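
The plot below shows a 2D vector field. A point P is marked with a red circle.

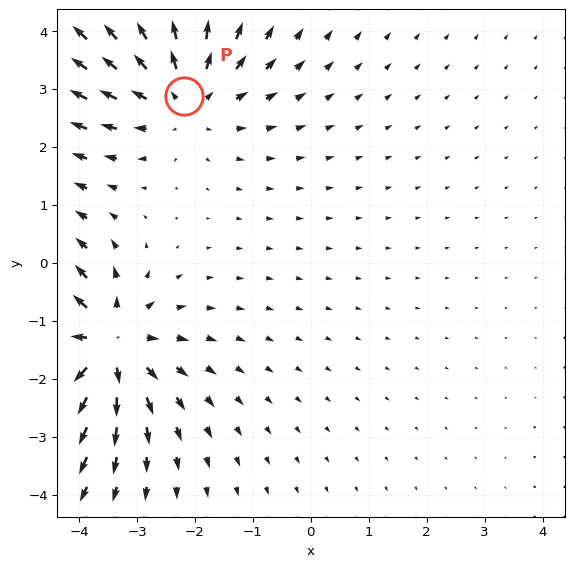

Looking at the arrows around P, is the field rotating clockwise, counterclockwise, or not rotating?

not rotating

Near P at (-2.2, 2.9) the arrows show no circulation. The curl there is ≈0.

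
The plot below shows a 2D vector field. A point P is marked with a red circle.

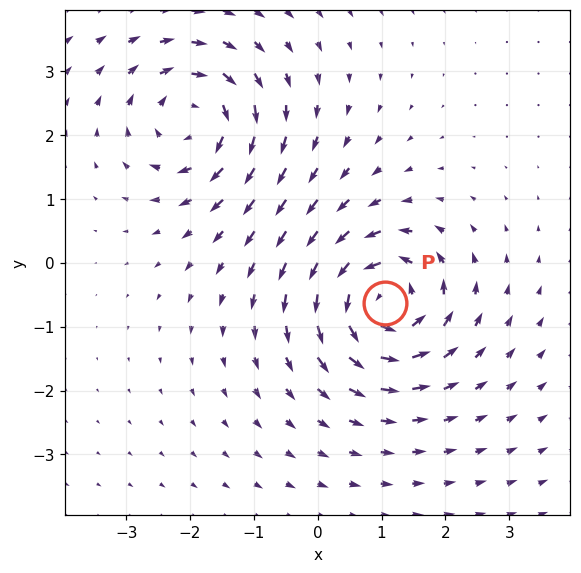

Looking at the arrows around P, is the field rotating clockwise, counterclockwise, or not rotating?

counterclockwise

Near P at (1.1, -0.6) the arrows circulate counterclockwise. The curl (z-component) there is about +6; positive curl means counterclockwise rotation.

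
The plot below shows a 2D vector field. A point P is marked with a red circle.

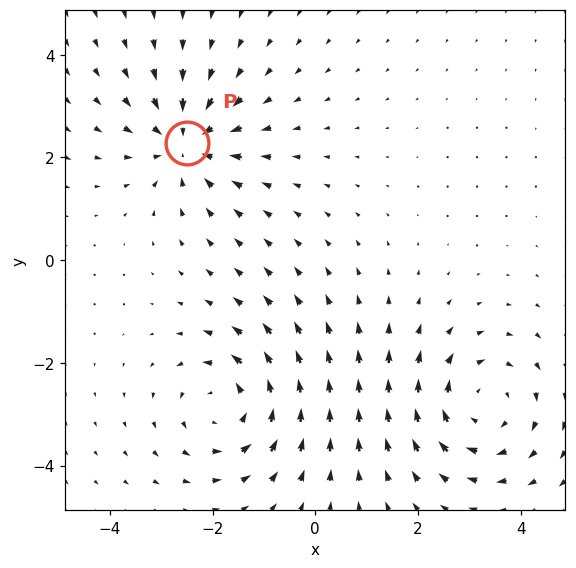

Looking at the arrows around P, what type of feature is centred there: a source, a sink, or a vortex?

At P (-2.5, 2.3) the arrows converge inward. Divergence about -4, curl ≈0 — negative divergence with near-zero curl is a sink.

sink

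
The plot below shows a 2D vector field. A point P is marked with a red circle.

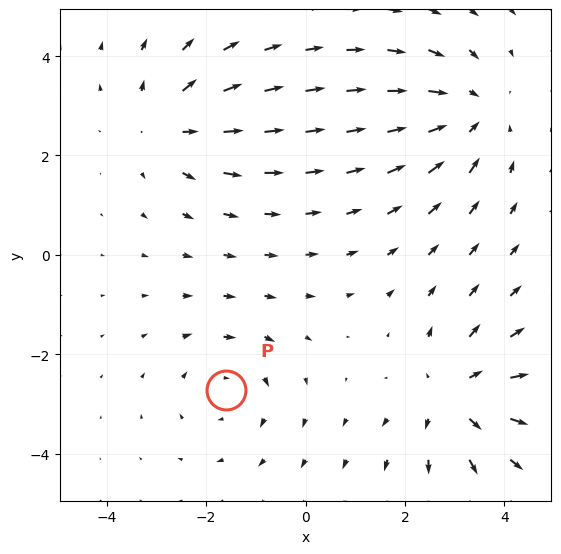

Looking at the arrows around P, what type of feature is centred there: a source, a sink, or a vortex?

vortex

At P (-1.6, -2.7) the arrows circulate clockwise. Divergence ≈0, curl about -3 — near-zero divergence with nonzero curl is a vortex.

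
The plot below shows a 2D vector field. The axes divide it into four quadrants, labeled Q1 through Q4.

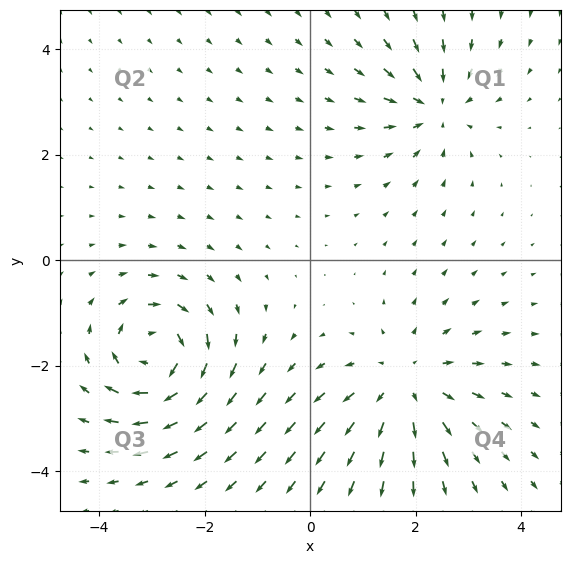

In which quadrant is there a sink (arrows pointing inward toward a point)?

Q1

The sink sits at approximately (2.4, 2.9), which lies in quadrant Q1. The divergence there is about -5, negative as expected for a sink.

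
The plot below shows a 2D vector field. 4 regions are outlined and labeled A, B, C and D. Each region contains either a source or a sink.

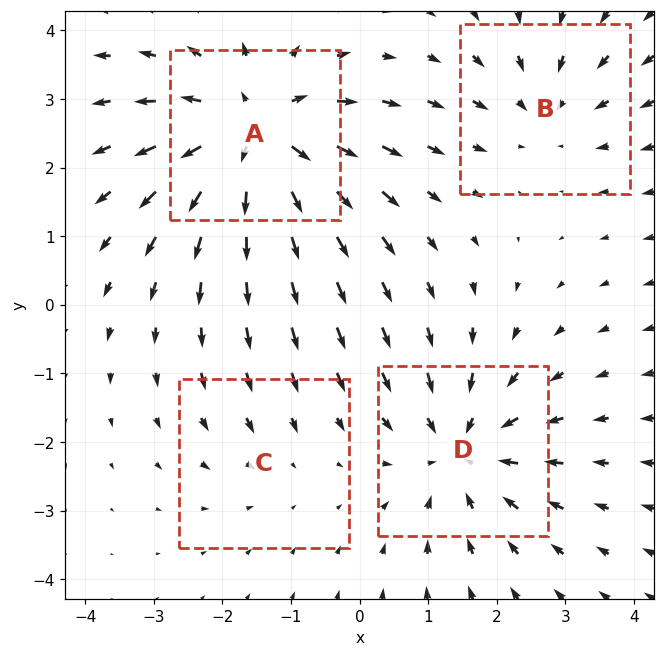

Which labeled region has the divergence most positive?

A

Divergence at each region's feature centre — A: about +6, B: about -3, C: about -2, D: about -5. Region A is most positive.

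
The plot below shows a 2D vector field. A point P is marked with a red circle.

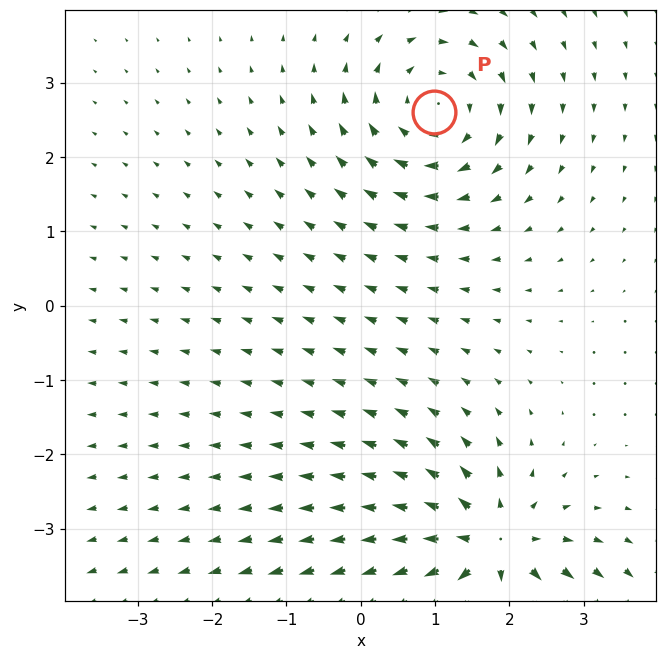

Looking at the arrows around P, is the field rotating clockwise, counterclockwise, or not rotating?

Near P at (1.0, 2.6) the arrows circulate clockwise. The curl (z-component) there is about -3; negative curl means clockwise rotation.

clockwise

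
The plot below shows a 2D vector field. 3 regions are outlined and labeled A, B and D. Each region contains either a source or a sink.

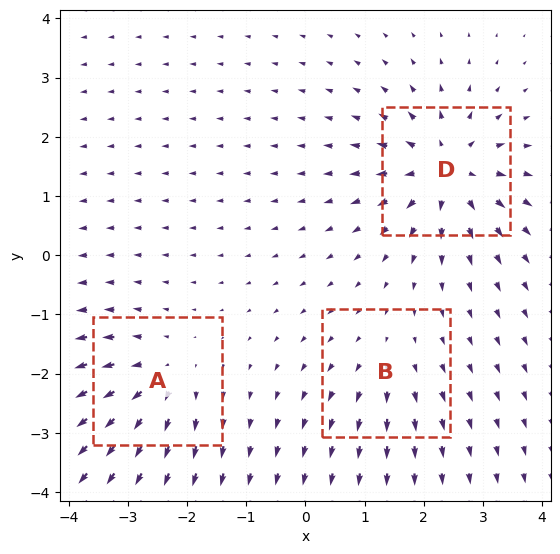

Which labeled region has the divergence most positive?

Divergence at each region's feature centre — A: about +4, B: about +2, D: about +6. Region D is most positive.

D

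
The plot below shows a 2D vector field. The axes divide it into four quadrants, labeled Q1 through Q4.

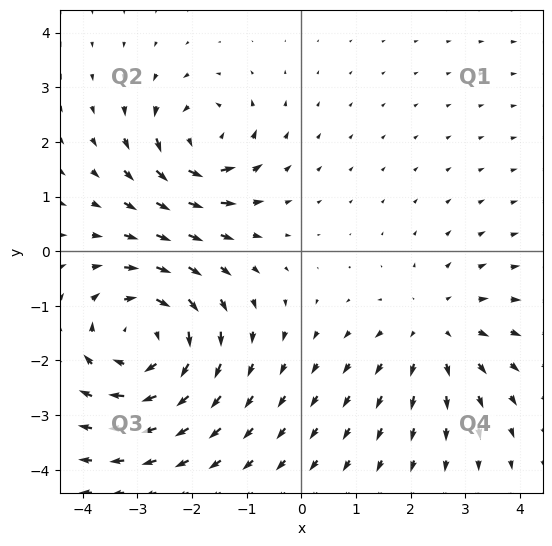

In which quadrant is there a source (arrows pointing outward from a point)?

Q4

The source sits at approximately (2.4, -1.4), which lies in quadrant Q4. The divergence there is about +3, positive as expected for a source.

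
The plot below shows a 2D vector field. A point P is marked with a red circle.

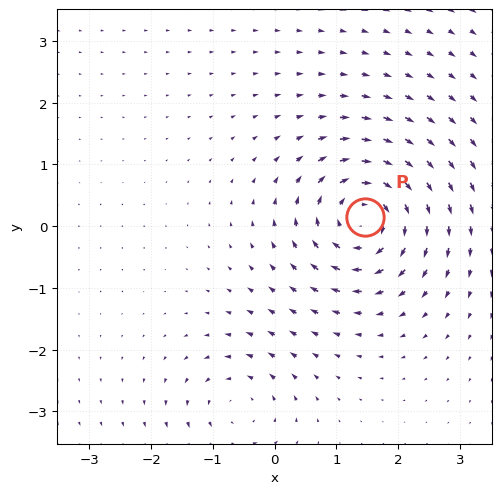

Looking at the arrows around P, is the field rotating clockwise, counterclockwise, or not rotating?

Near P at (1.5, 0.1) the arrows circulate clockwise. The curl (z-component) there is about -7; negative curl means clockwise rotation.

clockwise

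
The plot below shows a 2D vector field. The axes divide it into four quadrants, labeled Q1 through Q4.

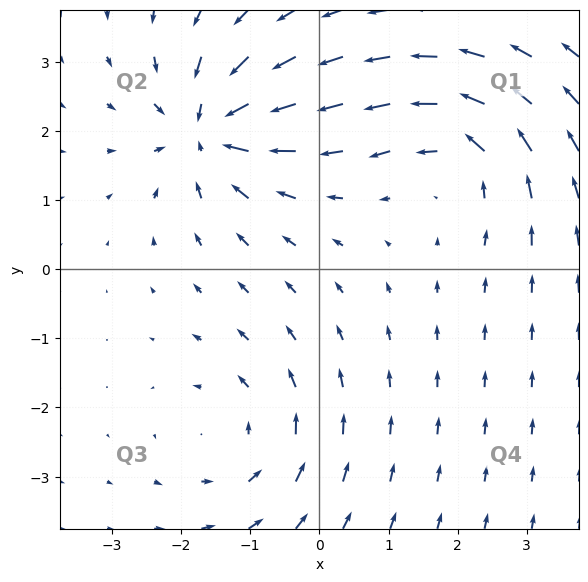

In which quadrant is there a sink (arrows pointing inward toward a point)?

The sink sits at approximately (-1.6, 2.0), which lies in quadrant Q2. The divergence there is about -7, negative as expected for a sink.

Q2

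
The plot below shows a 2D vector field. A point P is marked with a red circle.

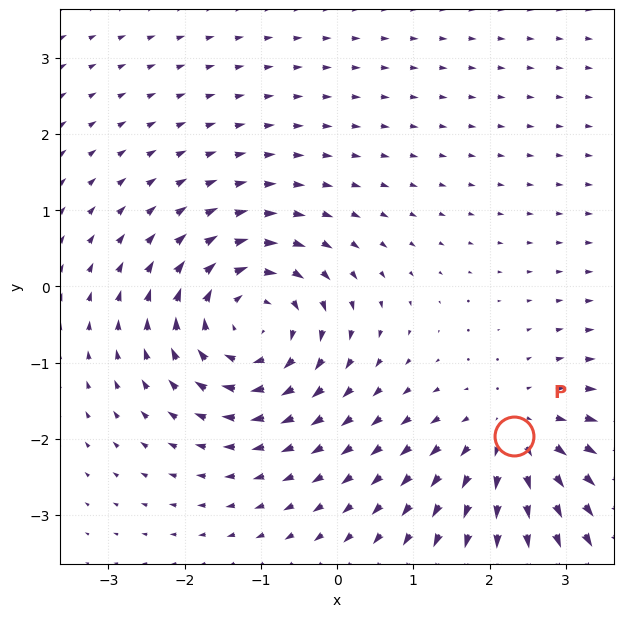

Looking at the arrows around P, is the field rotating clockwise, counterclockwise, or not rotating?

not rotating

Near P at (2.3, -2.0) the arrows show no circulation. The curl there is ≈0.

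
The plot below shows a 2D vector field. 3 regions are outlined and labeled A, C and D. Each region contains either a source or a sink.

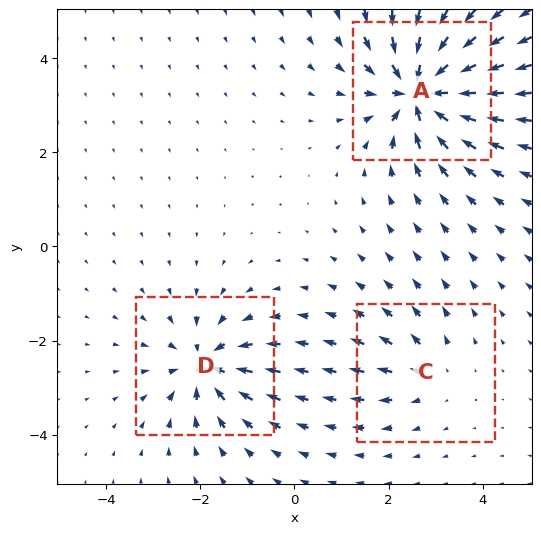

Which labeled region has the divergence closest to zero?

C

Divergence at each region's feature centre — A: about -6, C: about +2, D: about -4. Region C is closest to zero.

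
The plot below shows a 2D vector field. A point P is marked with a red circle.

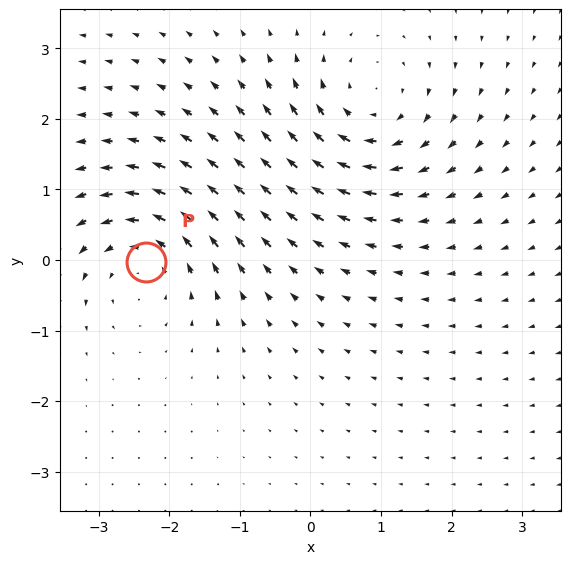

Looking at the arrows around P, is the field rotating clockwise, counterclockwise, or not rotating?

counterclockwise

Near P at (-2.3, -0.0) the arrows circulate counterclockwise. The curl (z-component) there is about +3; positive curl means counterclockwise rotation.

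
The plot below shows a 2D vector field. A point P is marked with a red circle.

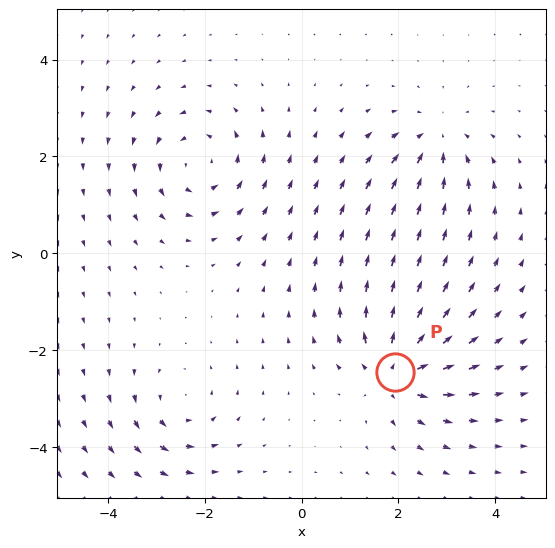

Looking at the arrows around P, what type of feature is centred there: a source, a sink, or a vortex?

At P (1.9, -2.4) the arrows spread outward. Divergence about +7, curl ≈0 — positive divergence with near-zero curl is a source.

source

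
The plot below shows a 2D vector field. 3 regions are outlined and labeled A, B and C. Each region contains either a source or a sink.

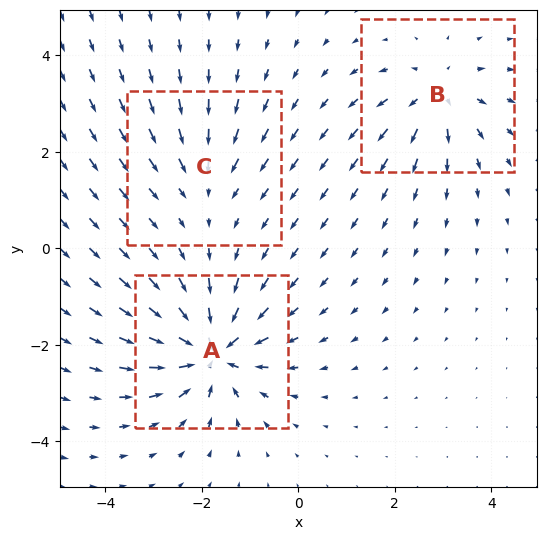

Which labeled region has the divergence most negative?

Divergence at each region's feature centre — A: about -6, B: about +4, C: about -2. Region A is most negative.

A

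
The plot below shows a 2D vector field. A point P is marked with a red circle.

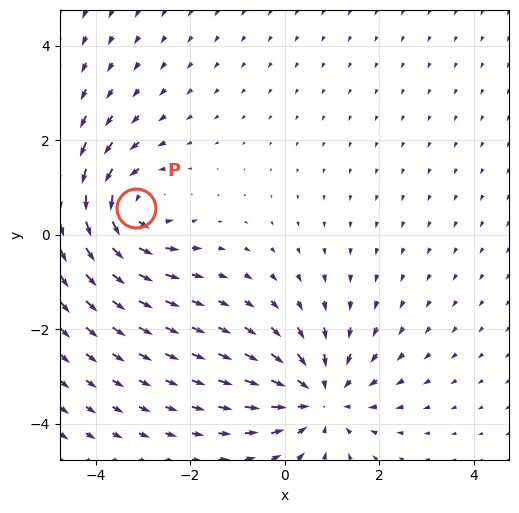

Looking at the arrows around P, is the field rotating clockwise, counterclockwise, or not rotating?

Near P at (-3.1, 0.6) the arrows circulate counterclockwise. The curl (z-component) there is about +4; positive curl means counterclockwise rotation.

counterclockwise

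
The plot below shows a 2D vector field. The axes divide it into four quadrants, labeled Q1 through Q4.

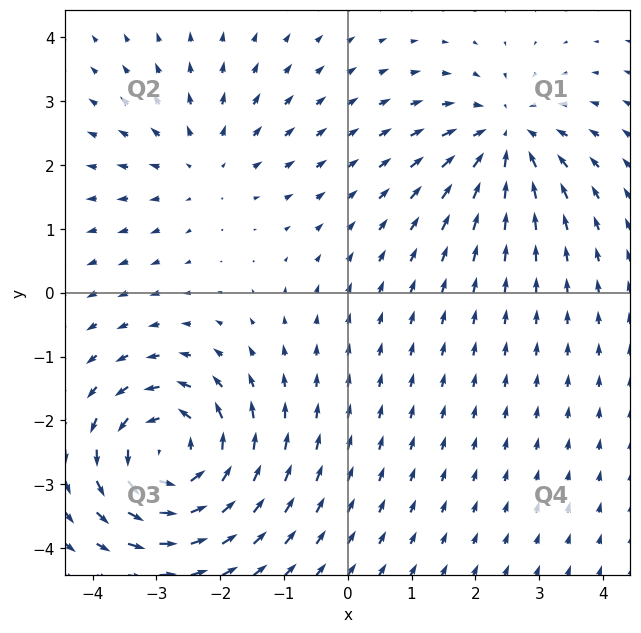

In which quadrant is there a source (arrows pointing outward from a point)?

Q2

The source sits at approximately (-2.3, 2.0), which lies in quadrant Q2. The divergence there is about +2, positive as expected for a source.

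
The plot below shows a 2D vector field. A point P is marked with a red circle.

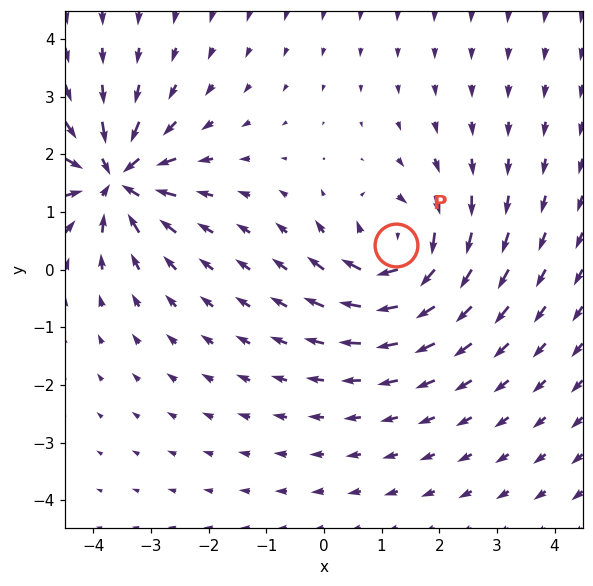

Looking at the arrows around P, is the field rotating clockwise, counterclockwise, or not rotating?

Near P at (1.2, 0.4) the arrows circulate clockwise. The curl (z-component) there is about -4; negative curl means clockwise rotation.

clockwise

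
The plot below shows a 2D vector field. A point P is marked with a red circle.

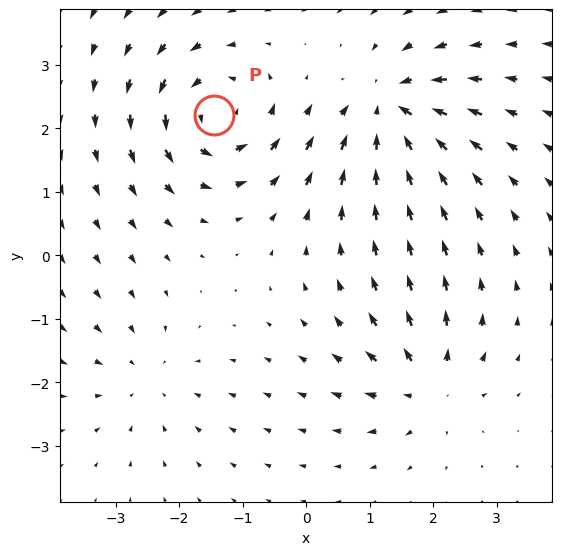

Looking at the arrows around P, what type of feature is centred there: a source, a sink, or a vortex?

vortex

At P (-1.4, 2.2) the arrows circulate counterclockwise. Divergence ≈0, curl about +6 — near-zero divergence with nonzero curl is a vortex.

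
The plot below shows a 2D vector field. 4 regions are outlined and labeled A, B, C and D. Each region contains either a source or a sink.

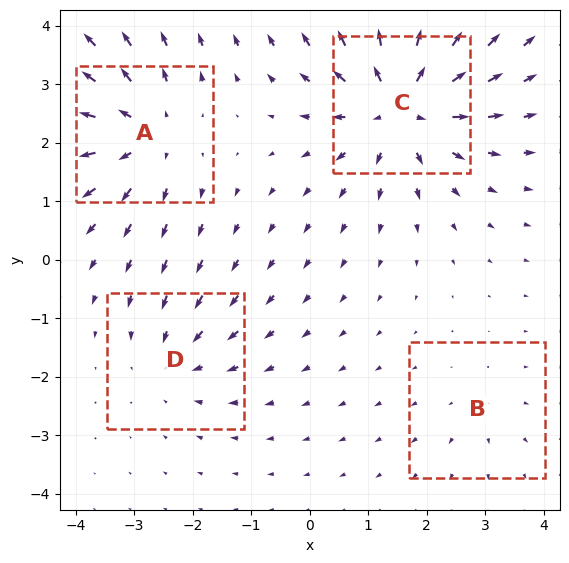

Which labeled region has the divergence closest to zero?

Divergence at each region's feature centre — A: about +5, B: about +2, C: about +7, D: about -3. Region B is closest to zero.

B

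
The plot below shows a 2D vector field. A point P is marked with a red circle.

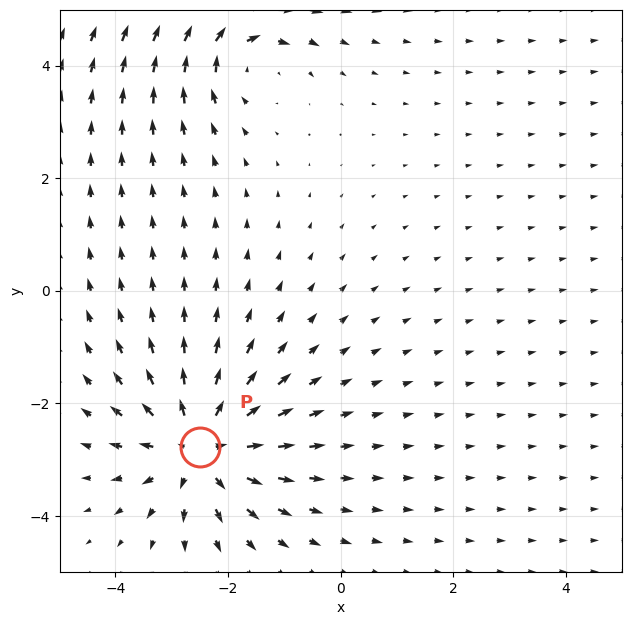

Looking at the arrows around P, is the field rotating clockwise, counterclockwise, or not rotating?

Near P at (-2.5, -2.8) the arrows show no circulation. The curl there is ≈0.

not rotating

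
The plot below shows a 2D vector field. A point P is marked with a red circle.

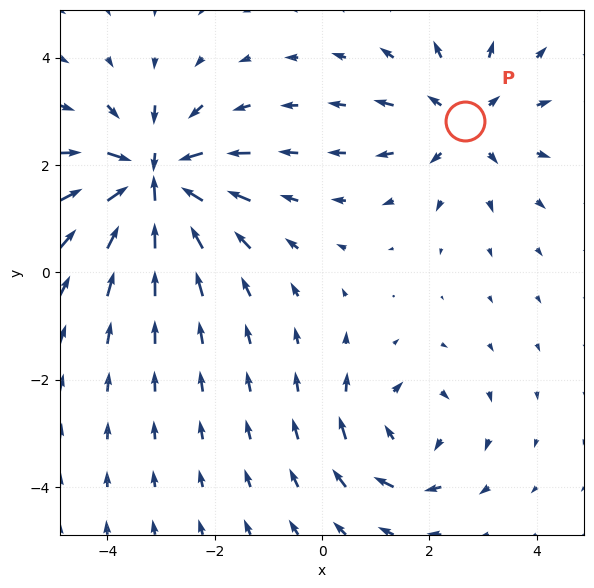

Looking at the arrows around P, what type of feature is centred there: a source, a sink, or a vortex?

source

At P (2.7, 2.8) the arrows spread outward. Divergence about +3, curl ≈0 — positive divergence with near-zero curl is a source.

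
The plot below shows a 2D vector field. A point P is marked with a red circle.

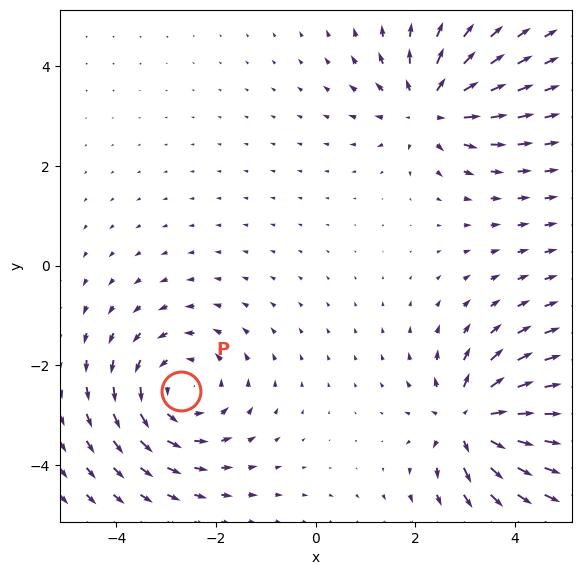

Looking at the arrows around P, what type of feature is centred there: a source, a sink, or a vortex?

vortex

At P (-2.7, -2.5) the arrows circulate counterclockwise. Divergence ≈0, curl about +4 — near-zero divergence with nonzero curl is a vortex.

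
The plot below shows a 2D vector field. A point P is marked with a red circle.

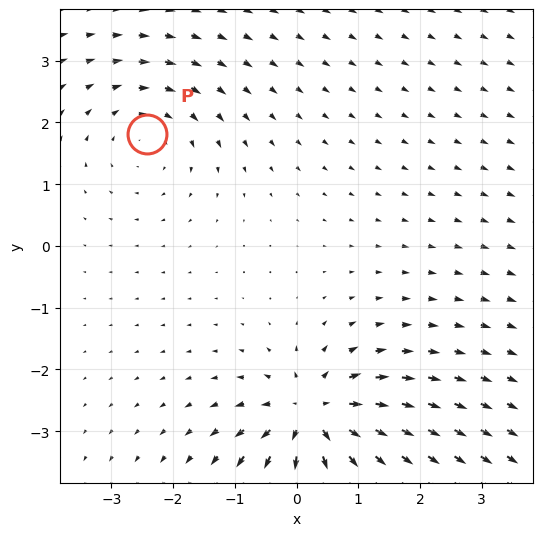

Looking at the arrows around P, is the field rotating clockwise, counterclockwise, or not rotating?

Near P at (-2.4, 1.8) the arrows circulate clockwise. The curl (z-component) there is about -2; negative curl means clockwise rotation.

clockwise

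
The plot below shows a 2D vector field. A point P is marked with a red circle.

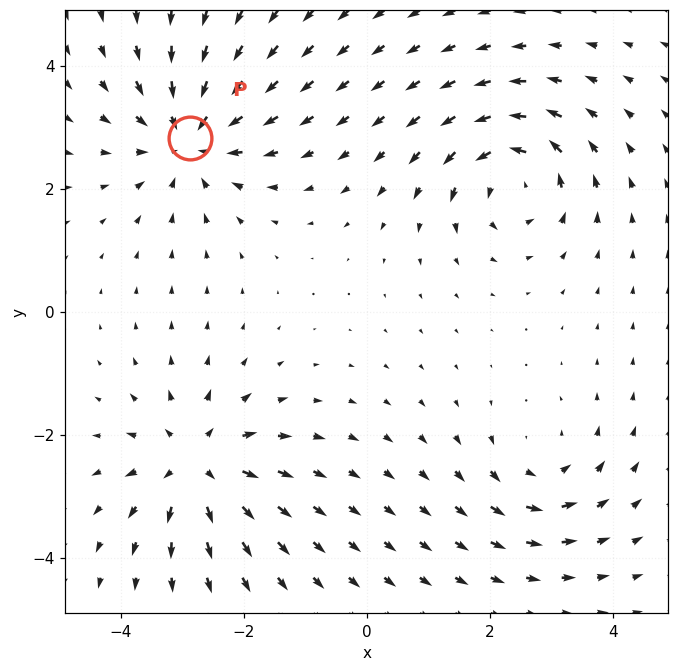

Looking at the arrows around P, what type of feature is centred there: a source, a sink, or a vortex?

At P (-2.9, 2.8) the arrows converge inward. Divergence about -5, curl ≈0 — negative divergence with near-zero curl is a sink.

sink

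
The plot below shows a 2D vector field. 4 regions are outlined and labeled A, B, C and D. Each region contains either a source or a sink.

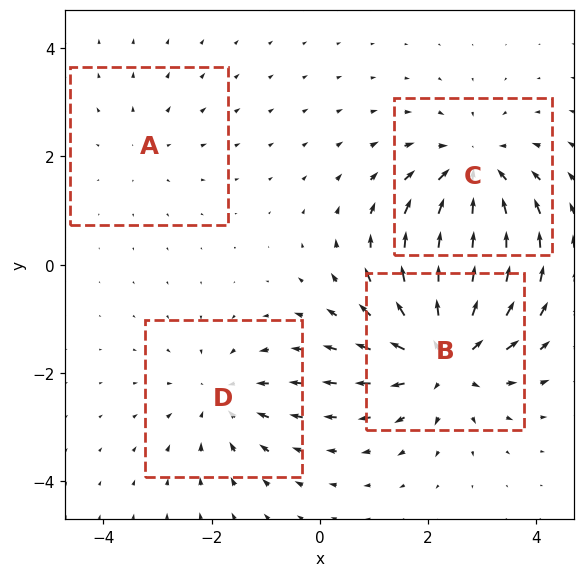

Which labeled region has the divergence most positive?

Divergence at each region's feature centre — A: about +2, B: about +6, C: about -5, D: about -3. Region B is most positive.

B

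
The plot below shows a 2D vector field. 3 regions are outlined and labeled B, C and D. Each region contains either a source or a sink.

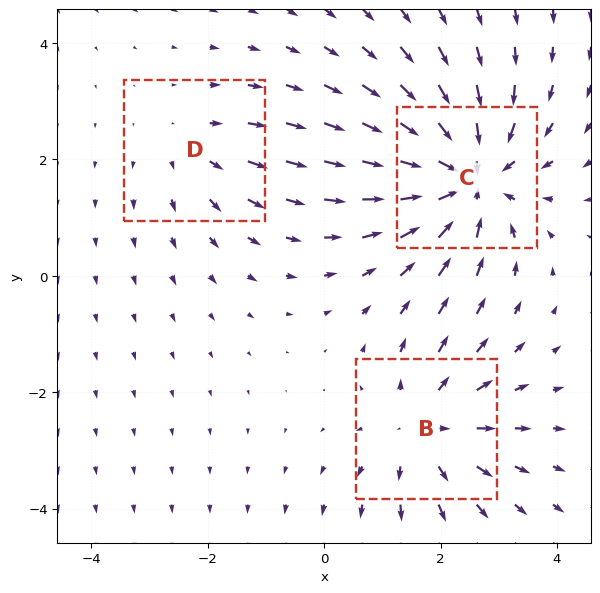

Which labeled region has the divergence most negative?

Divergence at each region's feature centre — B: about +3, C: about -5, D: about +2. Region C is most negative.

C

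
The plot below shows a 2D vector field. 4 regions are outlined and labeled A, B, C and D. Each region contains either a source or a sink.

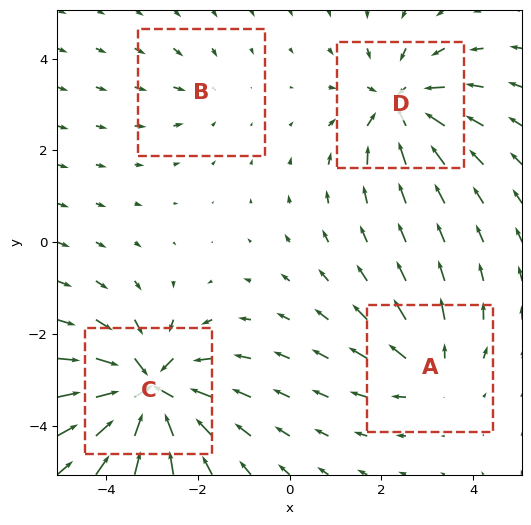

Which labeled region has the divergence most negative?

C

Divergence at each region's feature centre — A: about +4, B: about -2, C: about -8, D: about -5. Region C is most negative.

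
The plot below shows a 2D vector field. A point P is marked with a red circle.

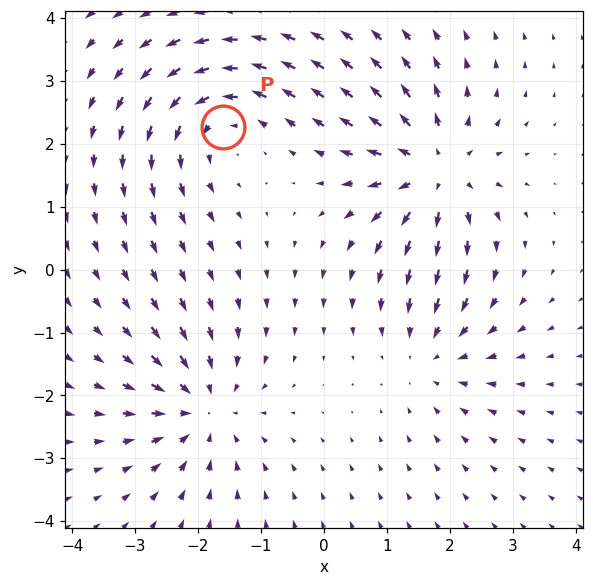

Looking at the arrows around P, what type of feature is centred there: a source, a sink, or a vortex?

vortex

At P (-1.6, 2.3) the arrows circulate counterclockwise. Divergence ≈0, curl about +4 — near-zero divergence with nonzero curl is a vortex.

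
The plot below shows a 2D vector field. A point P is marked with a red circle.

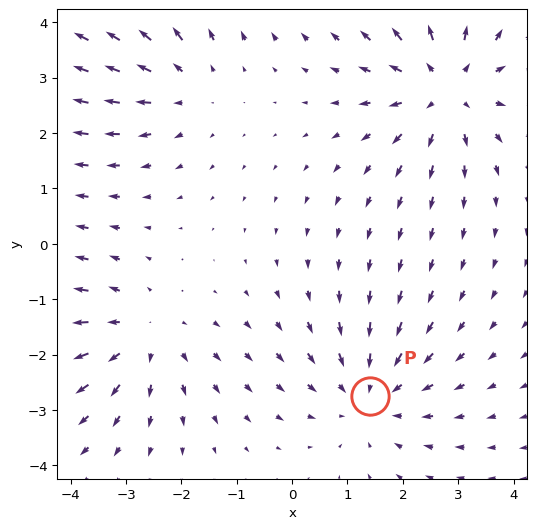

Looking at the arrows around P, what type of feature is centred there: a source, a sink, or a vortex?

At P (1.4, -2.7) the arrows converge inward. Divergence about -3, curl ≈0 — negative divergence with near-zero curl is a sink.

sink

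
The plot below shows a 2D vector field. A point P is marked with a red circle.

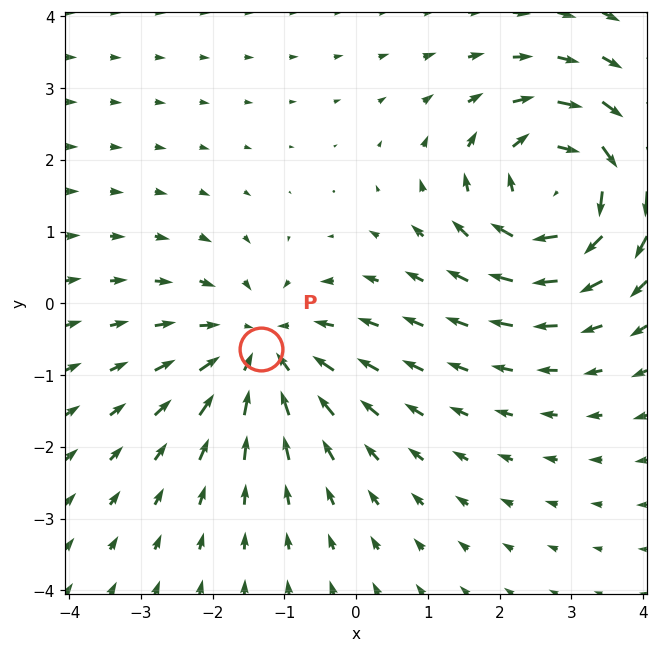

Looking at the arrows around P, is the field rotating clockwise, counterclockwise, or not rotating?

Near P at (-1.3, -0.6) the arrows show no circulation. The curl there is ≈0.

not rotating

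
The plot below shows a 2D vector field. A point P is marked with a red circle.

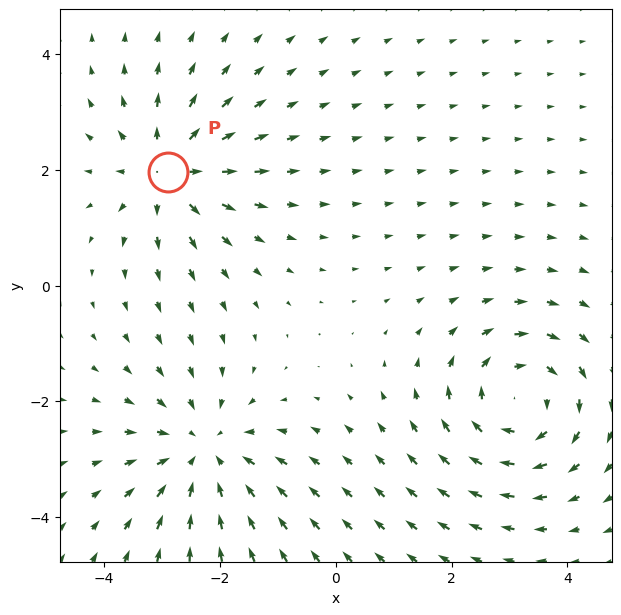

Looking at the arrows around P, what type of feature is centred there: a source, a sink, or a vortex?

At P (-2.9, 2.0) the arrows spread outward. Divergence about +4, curl ≈0 — positive divergence with near-zero curl is a source.

source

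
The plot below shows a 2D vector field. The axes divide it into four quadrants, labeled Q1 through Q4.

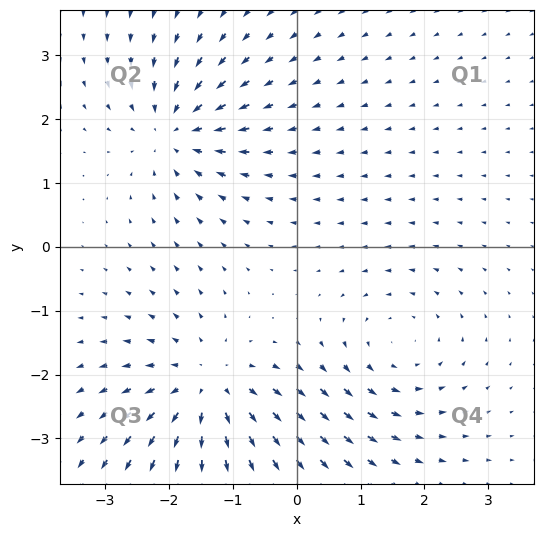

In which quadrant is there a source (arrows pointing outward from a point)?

Q3

The source sits at approximately (-1.4, -2.2), which lies in quadrant Q3. The divergence there is about +4, positive as expected for a source.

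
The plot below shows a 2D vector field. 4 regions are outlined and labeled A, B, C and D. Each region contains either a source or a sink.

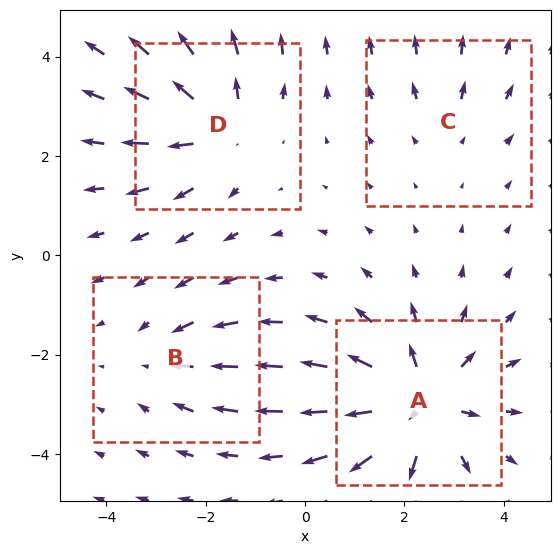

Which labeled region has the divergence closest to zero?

C

Divergence at each region's feature centre — A: about +7, B: about -3, C: about +2, D: about +5. Region C is closest to zero.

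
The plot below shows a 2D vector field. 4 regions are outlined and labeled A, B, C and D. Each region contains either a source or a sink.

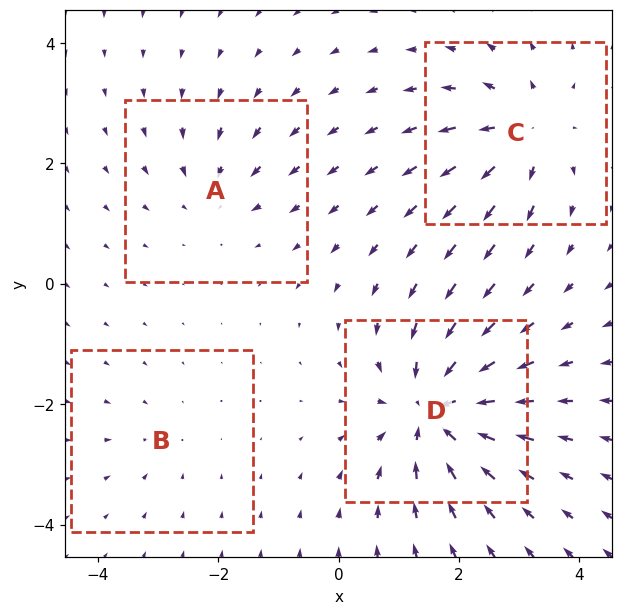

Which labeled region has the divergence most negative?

Divergence at each region's feature centre — A: about -3, B: about -2, C: about +5, D: about -8. Region D is most negative.

D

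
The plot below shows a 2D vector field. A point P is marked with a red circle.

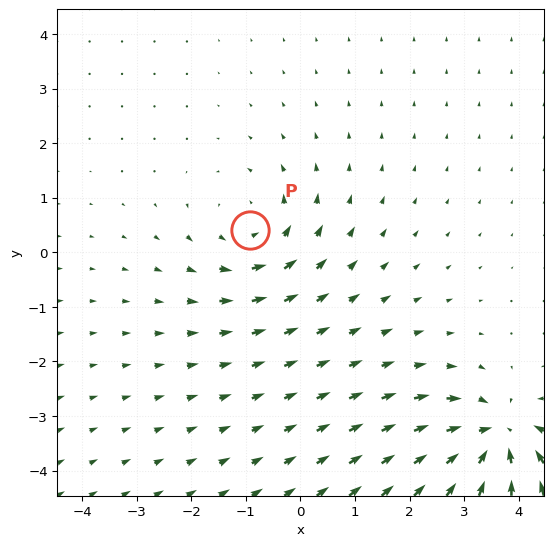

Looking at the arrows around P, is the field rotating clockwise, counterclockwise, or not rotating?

Near P at (-0.9, 0.4) the arrows circulate counterclockwise. The curl (z-component) there is about +3; positive curl means counterclockwise rotation.

counterclockwise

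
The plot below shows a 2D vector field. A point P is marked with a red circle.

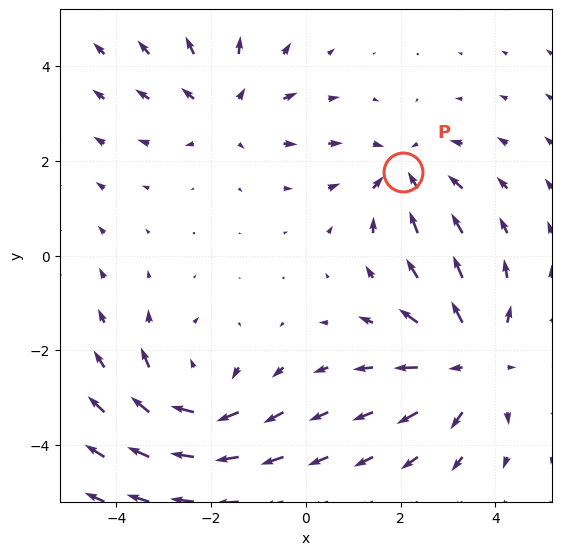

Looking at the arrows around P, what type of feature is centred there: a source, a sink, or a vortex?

sink

At P (2.0, 1.8) the arrows converge inward. Divergence about -3, curl ≈0 — negative divergence with near-zero curl is a sink.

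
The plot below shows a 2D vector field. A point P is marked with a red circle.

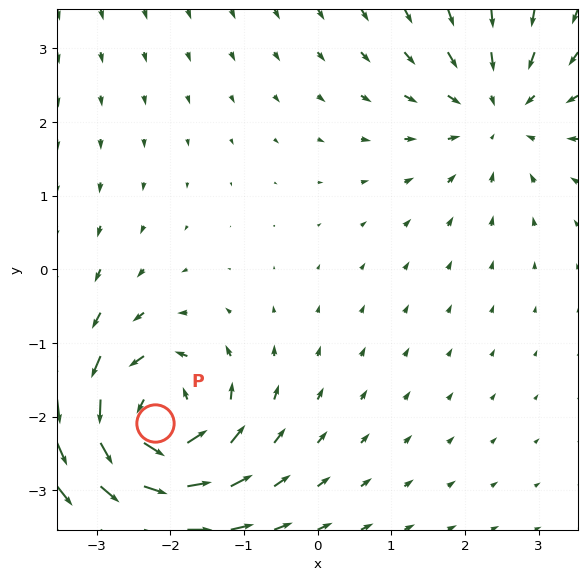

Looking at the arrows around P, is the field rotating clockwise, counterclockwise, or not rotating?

Near P at (-2.2, -2.1) the arrows circulate counterclockwise. The curl (z-component) there is about +6; positive curl means counterclockwise rotation.

counterclockwise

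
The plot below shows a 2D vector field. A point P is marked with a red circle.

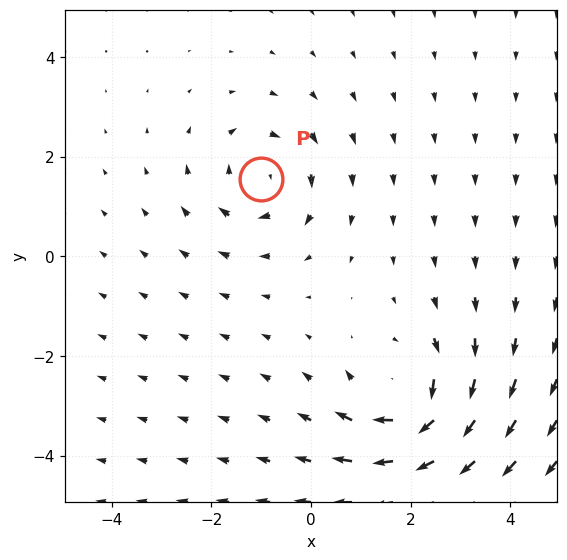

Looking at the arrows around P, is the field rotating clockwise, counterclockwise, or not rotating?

Near P at (-1.0, 1.6) the arrows circulate clockwise. The curl (z-component) there is about -4; negative curl means clockwise rotation.

clockwise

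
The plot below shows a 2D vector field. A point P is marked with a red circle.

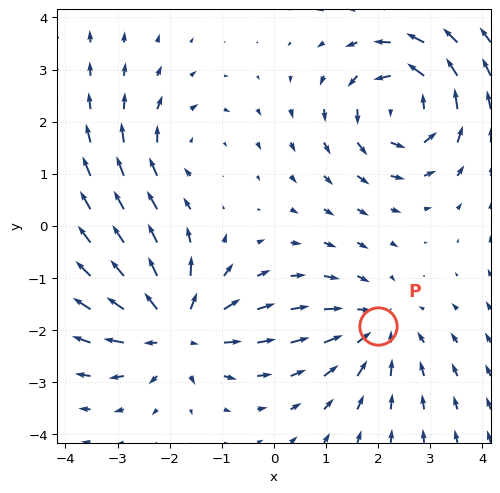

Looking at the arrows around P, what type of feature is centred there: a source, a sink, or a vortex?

At P (2.0, -1.9) the arrows converge inward. Divergence about -3, curl ≈0 — negative divergence with near-zero curl is a sink.

sink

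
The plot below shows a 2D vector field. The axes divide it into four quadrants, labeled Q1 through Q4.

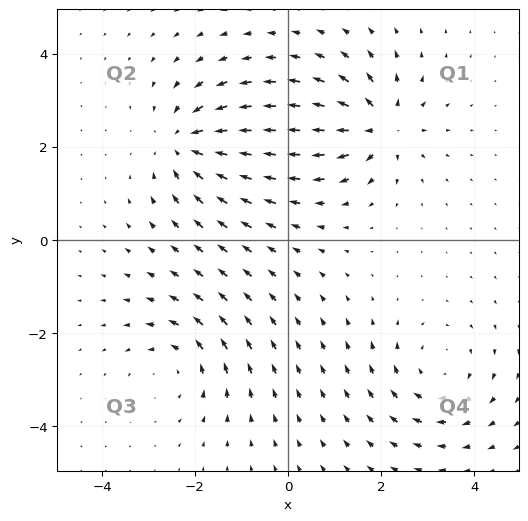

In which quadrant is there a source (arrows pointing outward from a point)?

The source sits at approximately (2.0, 2.4), which lies in quadrant Q1. The divergence there is about +6, positive as expected for a source.

Q1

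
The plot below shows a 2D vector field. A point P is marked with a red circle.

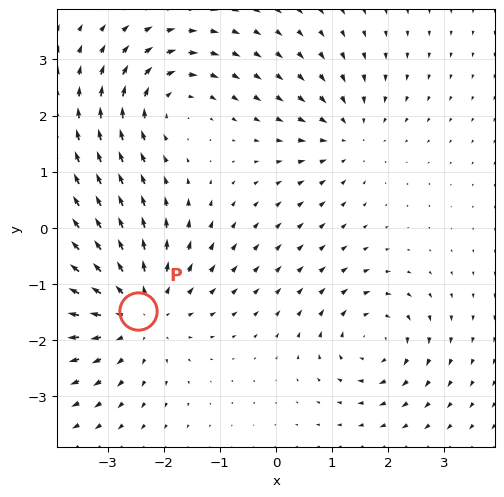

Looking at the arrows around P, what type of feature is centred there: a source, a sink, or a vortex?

At P (-2.5, -1.5) the arrows spread outward. Divergence about +4, curl ≈0 — positive divergence with near-zero curl is a source.

source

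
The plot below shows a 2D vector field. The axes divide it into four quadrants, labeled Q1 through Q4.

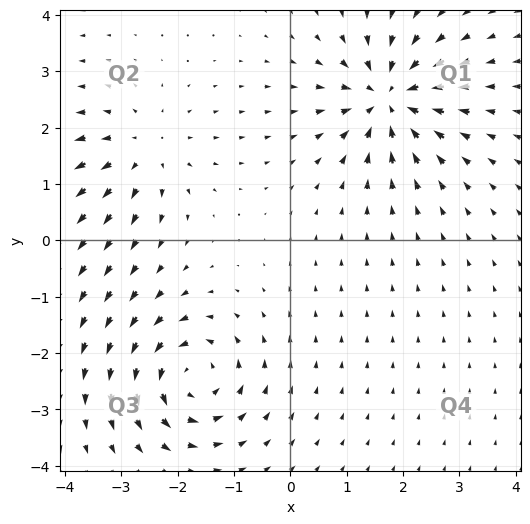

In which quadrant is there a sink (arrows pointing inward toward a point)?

Q1

The sink sits at approximately (1.7, 2.5), which lies in quadrant Q1. The divergence there is about -7, negative as expected for a sink.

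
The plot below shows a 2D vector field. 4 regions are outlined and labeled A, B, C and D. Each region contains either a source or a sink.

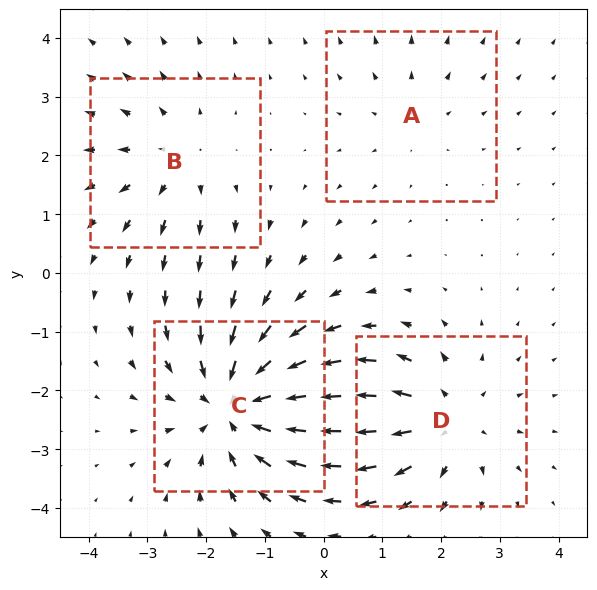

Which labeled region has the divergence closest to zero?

A

Divergence at each region's feature centre — A: about +2, B: about +3, C: about -6, D: about +4. Region A is closest to zero.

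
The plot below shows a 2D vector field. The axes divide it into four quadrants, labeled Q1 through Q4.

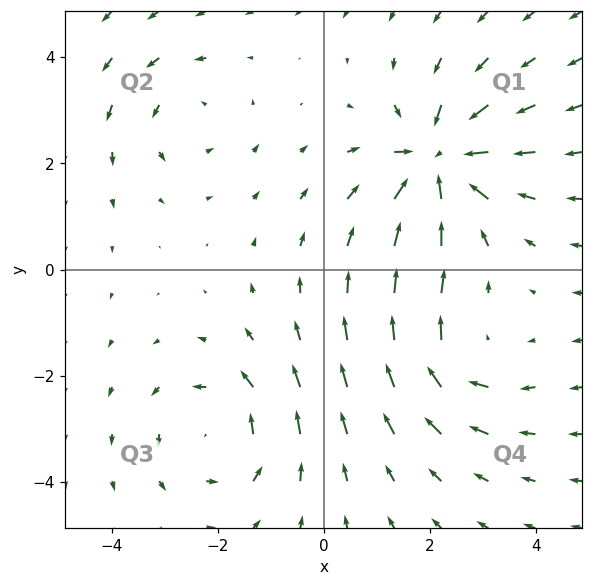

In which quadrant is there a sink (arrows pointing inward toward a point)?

Q1

The sink sits at approximately (2.2, 2.1), which lies in quadrant Q1. The divergence there is about -6, negative as expected for a sink.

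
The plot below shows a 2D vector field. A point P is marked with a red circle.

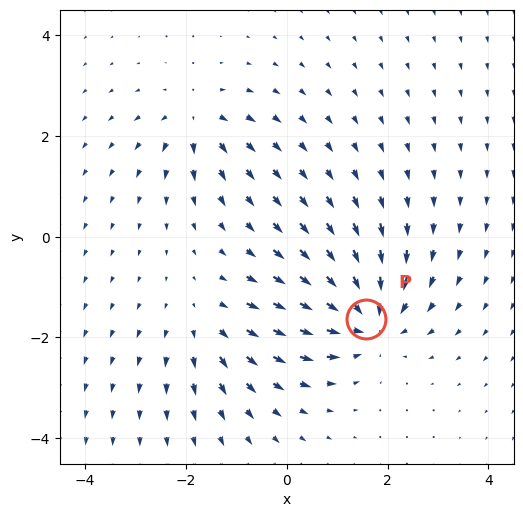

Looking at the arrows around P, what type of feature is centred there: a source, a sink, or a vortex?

At P (1.6, -1.6) the arrows converge inward. Divergence about -5, curl ≈0 — negative divergence with near-zero curl is a sink.

sink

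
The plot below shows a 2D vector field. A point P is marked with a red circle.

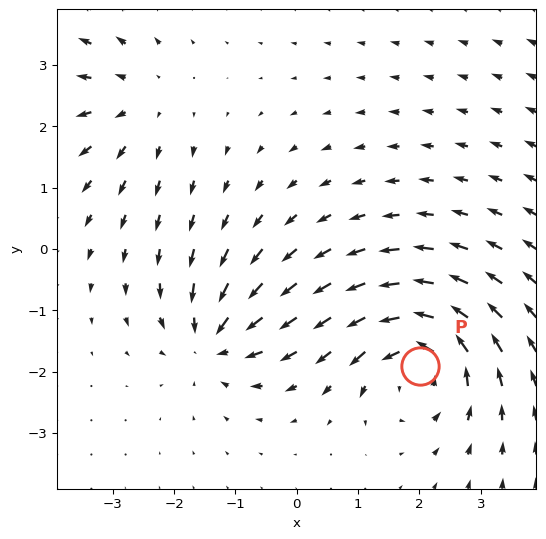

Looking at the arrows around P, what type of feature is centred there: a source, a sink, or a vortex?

At P (2.0, -1.9) the arrows circulate counterclockwise. Divergence ≈0, curl about +6 — near-zero divergence with nonzero curl is a vortex.

vortex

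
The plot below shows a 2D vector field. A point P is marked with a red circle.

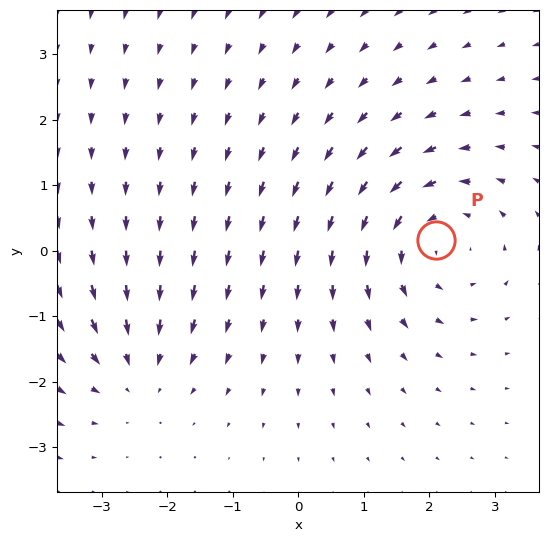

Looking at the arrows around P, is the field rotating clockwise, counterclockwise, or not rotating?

counterclockwise

Near P at (2.1, 0.2) the arrows circulate counterclockwise. The curl (z-component) there is about +4; positive curl means counterclockwise rotation.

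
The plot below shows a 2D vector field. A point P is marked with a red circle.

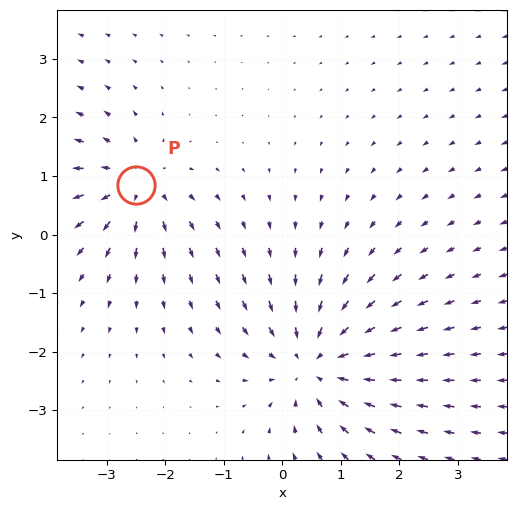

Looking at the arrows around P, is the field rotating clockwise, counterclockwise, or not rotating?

not rotating

Near P at (-2.5, 0.8) the arrows show no circulation. The curl there is ≈0.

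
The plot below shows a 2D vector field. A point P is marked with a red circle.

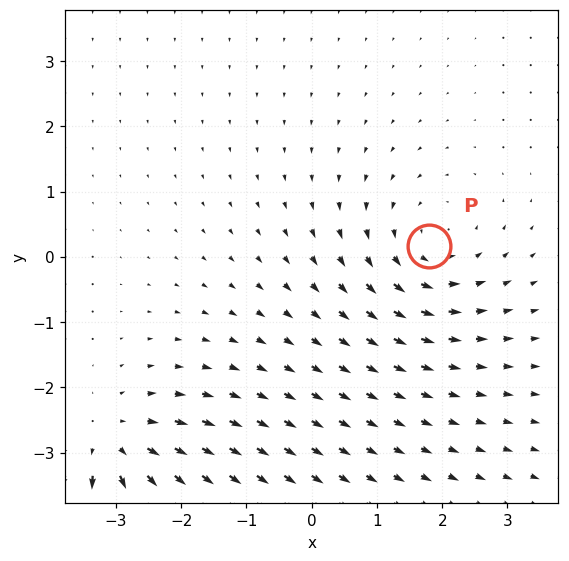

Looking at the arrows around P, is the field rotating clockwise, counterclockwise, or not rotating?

counterclockwise

Near P at (1.8, 0.2) the arrows circulate counterclockwise. The curl (z-component) there is about +3; positive curl means counterclockwise rotation.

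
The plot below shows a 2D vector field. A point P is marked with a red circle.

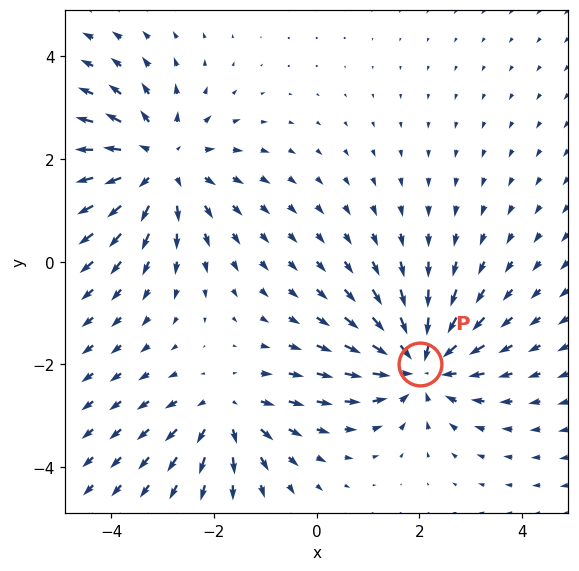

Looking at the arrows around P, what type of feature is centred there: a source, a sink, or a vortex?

At P (2.0, -2.0) the arrows converge inward. Divergence about -4, curl ≈0 — negative divergence with near-zero curl is a sink.

sink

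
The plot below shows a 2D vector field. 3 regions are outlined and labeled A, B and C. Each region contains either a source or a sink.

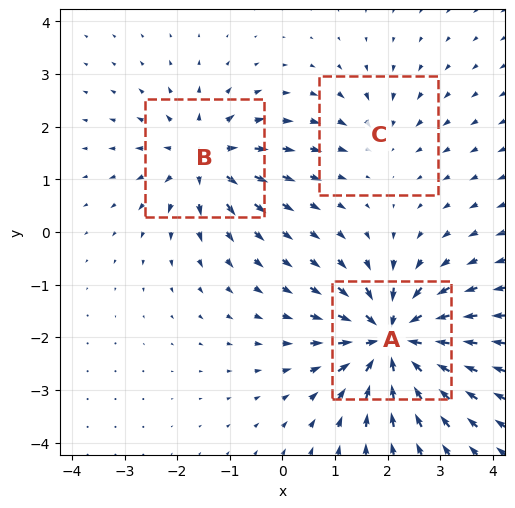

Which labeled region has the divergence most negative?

Divergence at each region's feature centre — A: about -6, B: about +4, C: about -2. Region A is most negative.

A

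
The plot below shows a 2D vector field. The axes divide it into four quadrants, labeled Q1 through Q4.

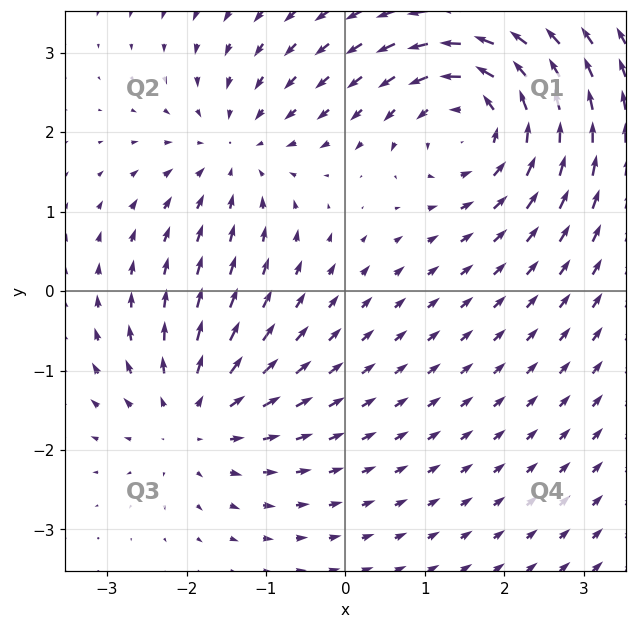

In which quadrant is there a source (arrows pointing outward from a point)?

The source sits at approximately (-1.9, -1.6), which lies in quadrant Q3. The divergence there is about +3, positive as expected for a source.

Q3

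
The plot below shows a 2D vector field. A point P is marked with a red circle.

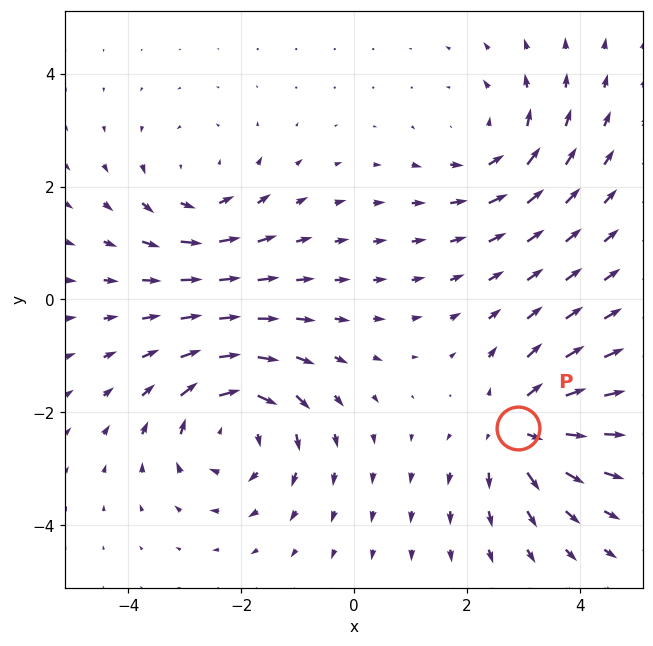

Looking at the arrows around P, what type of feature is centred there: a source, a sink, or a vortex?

source

At P (2.9, -2.3) the arrows spread outward. Divergence about +4, curl ≈0 — positive divergence with near-zero curl is a source.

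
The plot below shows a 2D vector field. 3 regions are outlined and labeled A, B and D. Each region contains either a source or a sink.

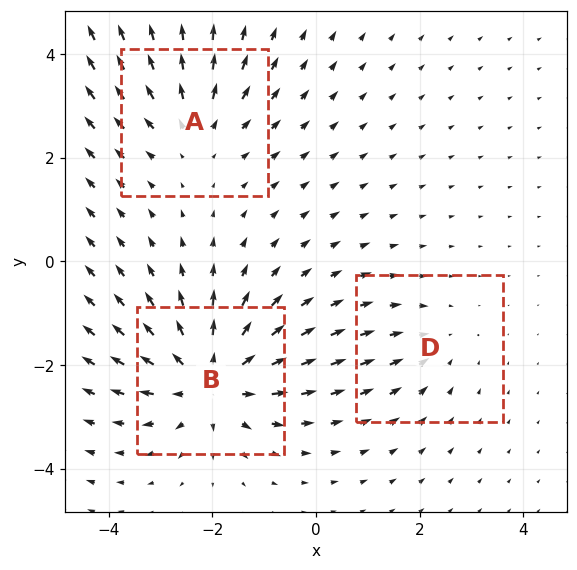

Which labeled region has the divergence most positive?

Divergence at each region's feature centre — A: about +3, B: about +5, D: about -2. Region B is most positive.

B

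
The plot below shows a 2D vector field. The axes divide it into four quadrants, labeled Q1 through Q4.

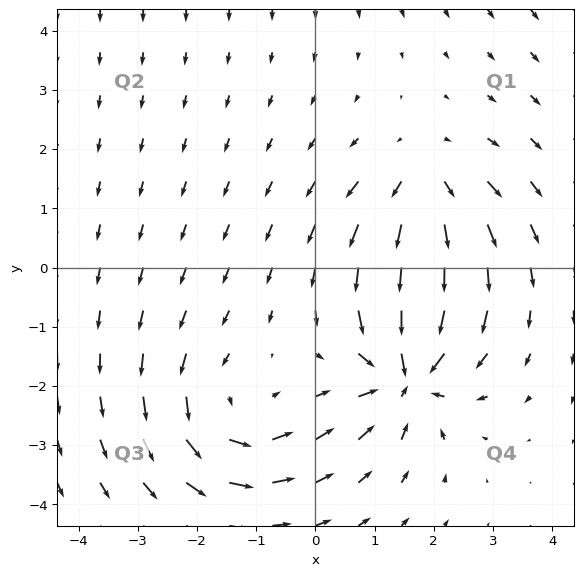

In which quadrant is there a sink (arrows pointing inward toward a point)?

Q4

The sink sits at approximately (1.5, -1.8), which lies in quadrant Q4. The divergence there is about -6, negative as expected for a sink.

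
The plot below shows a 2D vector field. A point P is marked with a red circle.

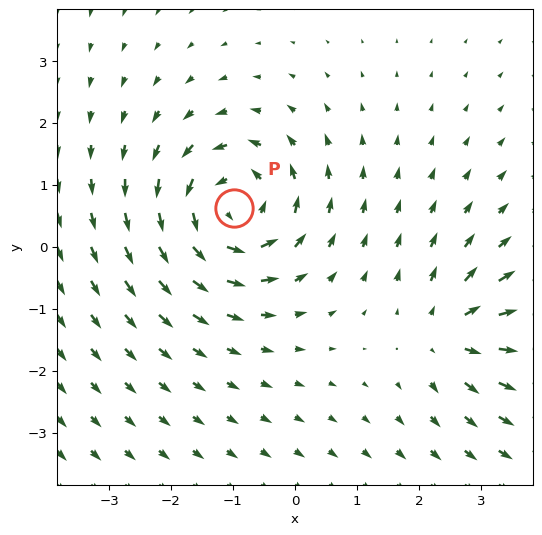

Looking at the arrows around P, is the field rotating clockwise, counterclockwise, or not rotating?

counterclockwise

Near P at (-1.0, 0.6) the arrows circulate counterclockwise. The curl (z-component) there is about +6; positive curl means counterclockwise rotation.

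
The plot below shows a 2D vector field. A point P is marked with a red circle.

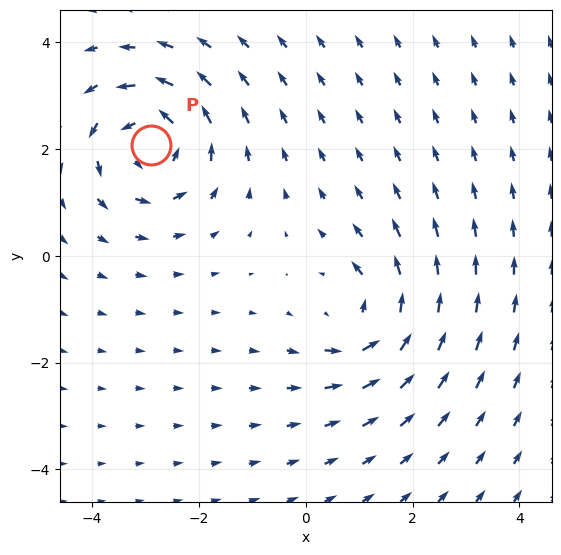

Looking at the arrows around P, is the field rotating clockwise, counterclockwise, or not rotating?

counterclockwise

Near P at (-2.9, 2.1) the arrows circulate counterclockwise. The curl (z-component) there is about +5; positive curl means counterclockwise rotation.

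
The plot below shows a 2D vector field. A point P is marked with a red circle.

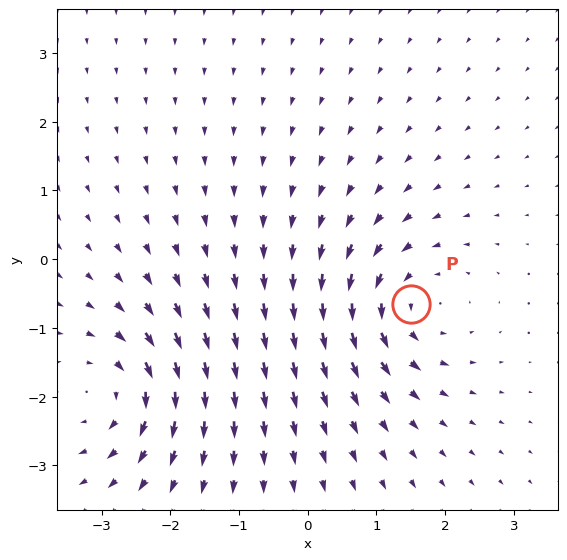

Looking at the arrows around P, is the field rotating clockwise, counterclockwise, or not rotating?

Near P at (1.5, -0.6) the arrows circulate counterclockwise. The curl (z-component) there is about +4; positive curl means counterclockwise rotation.

counterclockwise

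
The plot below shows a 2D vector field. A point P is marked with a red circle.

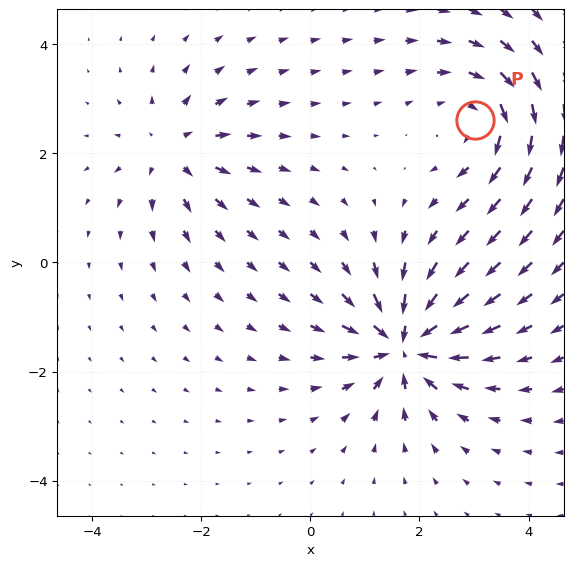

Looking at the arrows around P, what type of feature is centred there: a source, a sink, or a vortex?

vortex

At P (3.0, 2.6) the arrows circulate clockwise. Divergence ≈0, curl about -4 — near-zero divergence with nonzero curl is a vortex.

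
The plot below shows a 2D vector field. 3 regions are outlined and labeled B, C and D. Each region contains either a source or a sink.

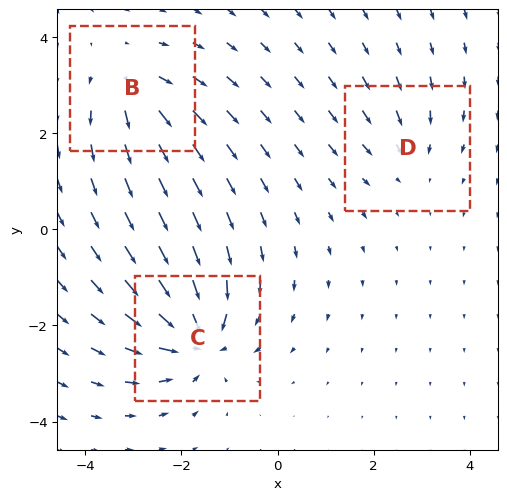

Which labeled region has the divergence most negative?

Divergence at each region's feature centre — B: about +4, C: about -6, D: about -3. Region C is most negative.

C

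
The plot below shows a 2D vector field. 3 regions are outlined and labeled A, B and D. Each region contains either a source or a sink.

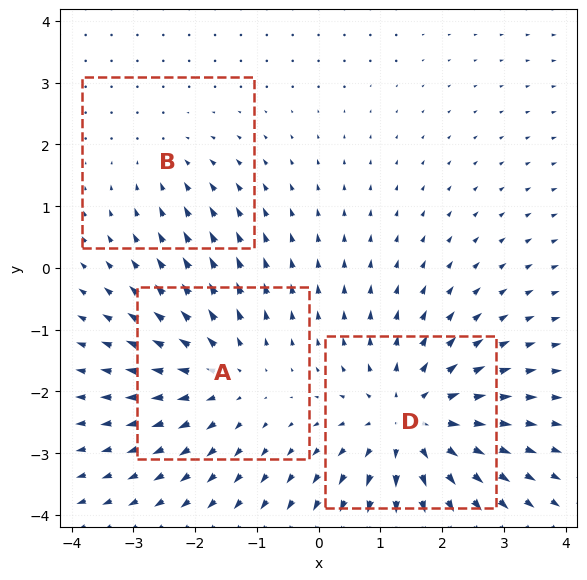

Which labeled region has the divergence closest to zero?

Divergence at each region's feature centre — A: about +3, B: about -2, D: about +4. Region B is closest to zero.

B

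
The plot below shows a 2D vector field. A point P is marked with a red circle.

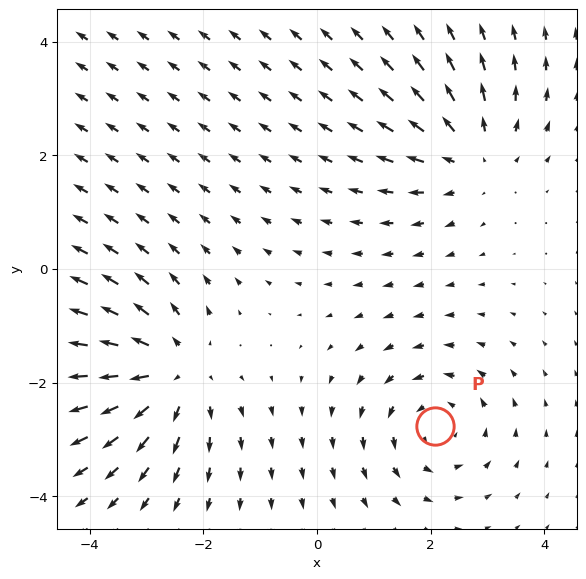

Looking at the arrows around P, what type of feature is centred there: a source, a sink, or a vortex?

vortex

At P (2.1, -2.8) the arrows circulate counterclockwise. Divergence ≈0, curl about +3 — near-zero divergence with nonzero curl is a vortex.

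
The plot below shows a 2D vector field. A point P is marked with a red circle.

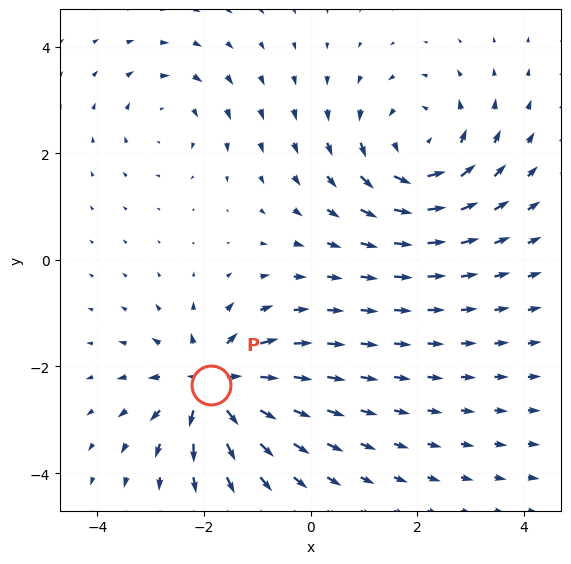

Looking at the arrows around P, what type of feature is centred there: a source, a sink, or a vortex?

source

At P (-1.9, -2.3) the arrows spread outward. Divergence about +6, curl ≈0 — positive divergence with near-zero curl is a source.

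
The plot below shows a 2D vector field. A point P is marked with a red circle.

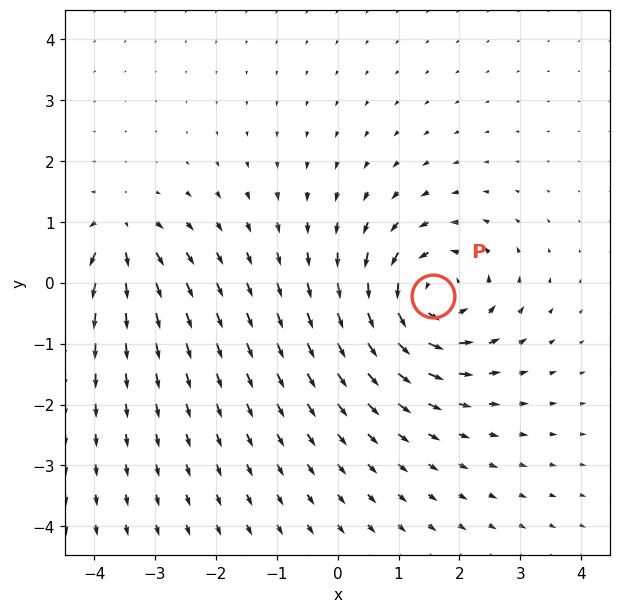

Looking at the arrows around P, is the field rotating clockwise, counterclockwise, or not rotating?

Near P at (1.6, -0.2) the arrows circulate counterclockwise. The curl (z-component) there is about +6; positive curl means counterclockwise rotation.

counterclockwise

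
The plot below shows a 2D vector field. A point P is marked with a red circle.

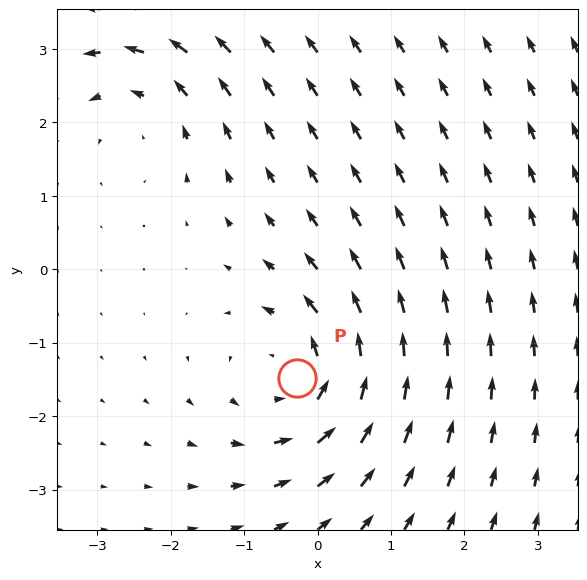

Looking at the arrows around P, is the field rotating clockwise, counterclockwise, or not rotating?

Near P at (-0.3, -1.5) the arrows circulate counterclockwise. The curl (z-component) there is about +4; positive curl means counterclockwise rotation.

counterclockwise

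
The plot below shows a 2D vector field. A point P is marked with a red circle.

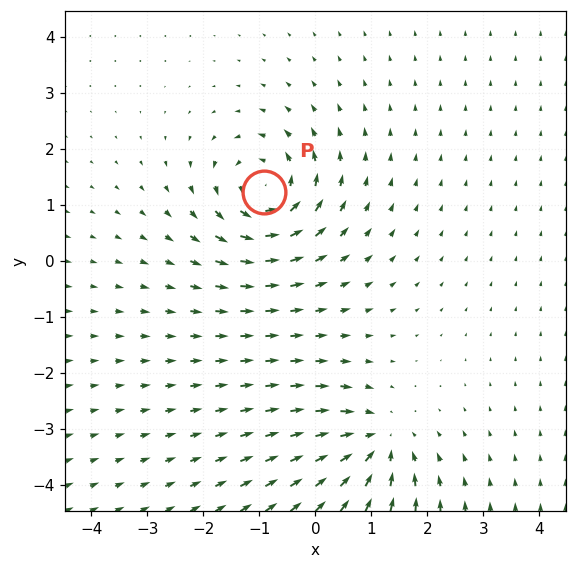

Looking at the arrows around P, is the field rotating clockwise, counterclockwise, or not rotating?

counterclockwise

Near P at (-0.9, 1.2) the arrows circulate counterclockwise. The curl (z-component) there is about +7; positive curl means counterclockwise rotation.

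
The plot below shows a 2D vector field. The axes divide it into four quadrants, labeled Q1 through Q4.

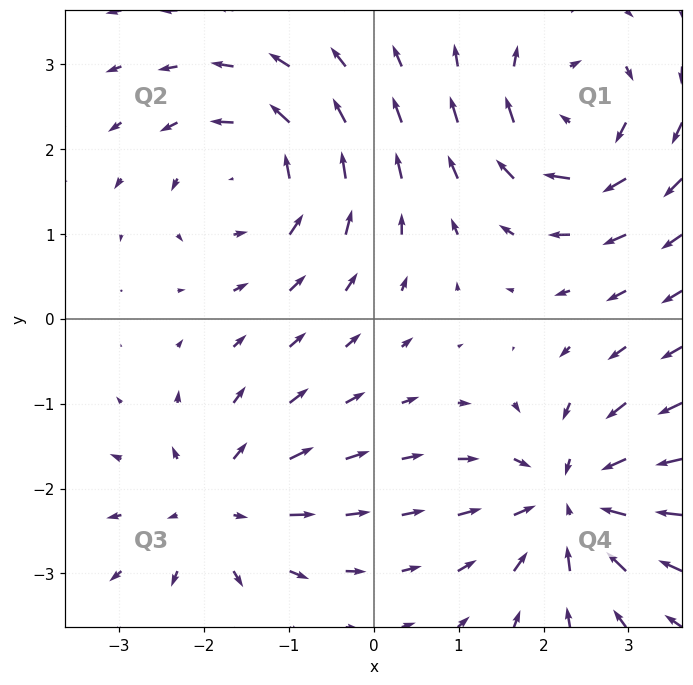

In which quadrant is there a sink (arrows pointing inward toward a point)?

Q4

The sink sits at approximately (2.3, -2.1), which lies in quadrant Q4. The divergence there is about -6, negative as expected for a sink.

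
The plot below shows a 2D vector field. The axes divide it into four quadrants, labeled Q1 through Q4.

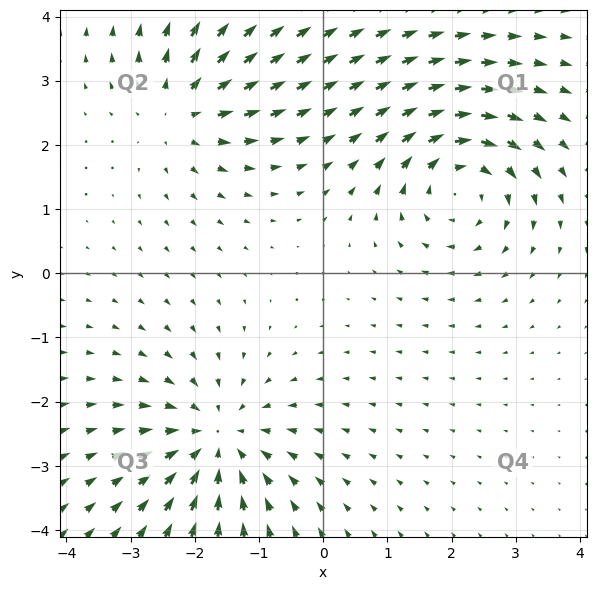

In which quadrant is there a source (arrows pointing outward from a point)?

The source sits at approximately (-2.2, 2.5), which lies in quadrant Q2. The divergence there is about +3, positive as expected for a source.

Q2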